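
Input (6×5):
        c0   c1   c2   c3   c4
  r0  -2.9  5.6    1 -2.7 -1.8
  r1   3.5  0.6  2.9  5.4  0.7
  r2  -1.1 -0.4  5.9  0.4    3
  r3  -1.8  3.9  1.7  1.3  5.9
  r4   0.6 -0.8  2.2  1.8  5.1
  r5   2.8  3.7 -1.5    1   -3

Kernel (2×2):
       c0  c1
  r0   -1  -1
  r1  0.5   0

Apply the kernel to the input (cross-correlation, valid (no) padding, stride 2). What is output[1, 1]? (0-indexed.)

The receptive field on the input at this output position is [5.9 0.4 / 1.7 1.3]. Elementwise product with the kernel and sum: 5.9·-1 + 0.4·-1 + 1.7·0.5.

-5.45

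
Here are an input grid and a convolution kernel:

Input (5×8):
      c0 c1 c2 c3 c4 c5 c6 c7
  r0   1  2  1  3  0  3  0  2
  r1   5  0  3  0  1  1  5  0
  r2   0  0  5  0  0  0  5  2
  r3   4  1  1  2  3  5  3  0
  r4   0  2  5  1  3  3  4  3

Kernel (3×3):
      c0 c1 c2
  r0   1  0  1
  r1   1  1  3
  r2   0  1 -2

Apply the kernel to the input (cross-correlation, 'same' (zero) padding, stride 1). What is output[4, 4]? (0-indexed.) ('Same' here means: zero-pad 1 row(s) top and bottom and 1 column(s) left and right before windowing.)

The receptive field on the zero-padded input at this output position is [2 3 5 / 1 3 3 / 0 0 0]. Elementwise product with the kernel and sum: 2·1 + 5·1 + 1·1 + 3·1 + 3·3 + 0·1 + 0·-2.

20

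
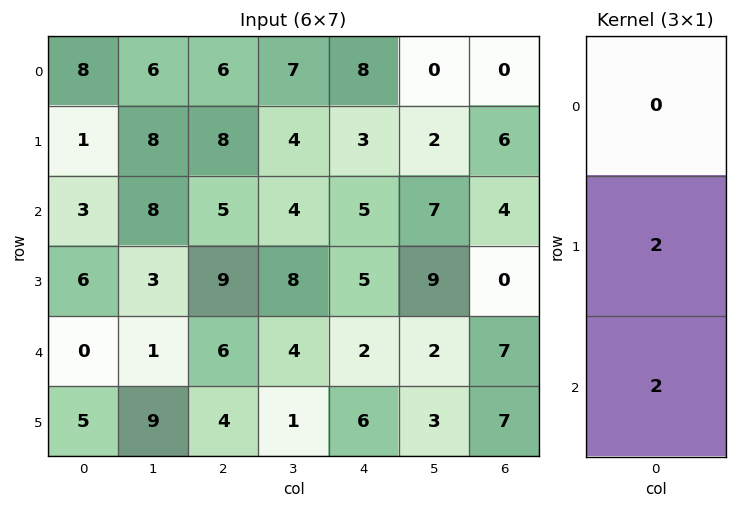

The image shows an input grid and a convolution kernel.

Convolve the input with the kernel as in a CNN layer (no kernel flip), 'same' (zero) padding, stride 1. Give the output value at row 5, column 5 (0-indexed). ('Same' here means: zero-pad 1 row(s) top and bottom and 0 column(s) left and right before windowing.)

6

The receptive field on the zero-padded input at this output position is [2 / 3 / 0]. Elementwise product with the kernel and sum: 3·2 + 0·2.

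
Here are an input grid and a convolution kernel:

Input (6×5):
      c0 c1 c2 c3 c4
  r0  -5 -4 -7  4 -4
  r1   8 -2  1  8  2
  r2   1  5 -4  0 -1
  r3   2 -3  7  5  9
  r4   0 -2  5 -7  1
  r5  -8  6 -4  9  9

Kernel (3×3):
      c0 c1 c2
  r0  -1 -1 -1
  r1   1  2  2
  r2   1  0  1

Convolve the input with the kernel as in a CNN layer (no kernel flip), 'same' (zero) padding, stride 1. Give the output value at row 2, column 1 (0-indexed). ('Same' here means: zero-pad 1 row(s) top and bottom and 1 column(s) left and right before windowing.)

5

The receptive field on the zero-padded input at this output position is [8 -2 1 / 1 5 -4 / 2 -3 7]. Elementwise product with the kernel and sum: 8·-1 + -2·-1 + 1·-1 + 1·1 + 5·2 + -4·2 + 2·1 + 7·1.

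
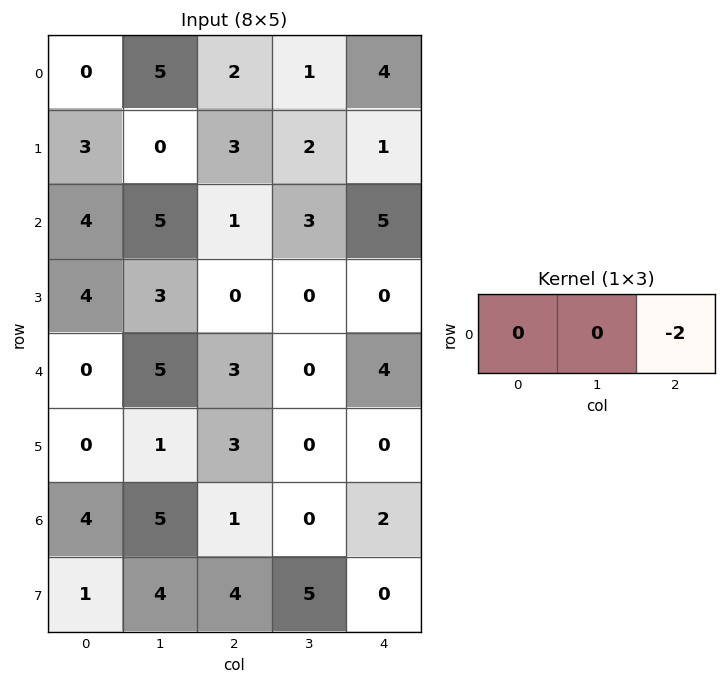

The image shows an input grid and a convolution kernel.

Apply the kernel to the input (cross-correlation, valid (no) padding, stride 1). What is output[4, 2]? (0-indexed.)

-8

The receptive field on the input at this output position is [3 0 4]. Elementwise product with the kernel and sum: 4·-2.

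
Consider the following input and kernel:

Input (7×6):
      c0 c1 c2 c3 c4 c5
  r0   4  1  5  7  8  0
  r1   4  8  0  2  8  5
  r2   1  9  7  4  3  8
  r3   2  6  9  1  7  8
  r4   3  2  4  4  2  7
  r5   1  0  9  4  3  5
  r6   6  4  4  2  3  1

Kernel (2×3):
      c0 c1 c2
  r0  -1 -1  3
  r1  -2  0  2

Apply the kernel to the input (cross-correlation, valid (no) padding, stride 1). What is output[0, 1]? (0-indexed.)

The receptive field on the input at this output position is [1 5 7 / 8 0 2]. Elementwise product with the kernel and sum: 1·-1 + 5·-1 + 7·3 + 8·-2 + 2·2.

3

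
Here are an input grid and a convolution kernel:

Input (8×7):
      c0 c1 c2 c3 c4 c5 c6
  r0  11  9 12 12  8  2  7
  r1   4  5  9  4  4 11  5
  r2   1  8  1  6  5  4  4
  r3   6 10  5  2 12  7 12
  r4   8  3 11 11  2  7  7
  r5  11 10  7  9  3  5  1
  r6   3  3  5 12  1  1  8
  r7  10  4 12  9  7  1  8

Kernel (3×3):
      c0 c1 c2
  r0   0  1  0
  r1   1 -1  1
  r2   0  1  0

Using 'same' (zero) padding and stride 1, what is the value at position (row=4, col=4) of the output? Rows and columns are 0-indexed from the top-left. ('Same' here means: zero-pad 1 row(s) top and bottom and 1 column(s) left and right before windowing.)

The receptive field on the zero-padded input at this output position is [2 12 7 / 11 2 7 / 9 3 5]. Elementwise product with the kernel and sum: 12·1 + 11·1 + 2·-1 + 7·1 + 3·1.

31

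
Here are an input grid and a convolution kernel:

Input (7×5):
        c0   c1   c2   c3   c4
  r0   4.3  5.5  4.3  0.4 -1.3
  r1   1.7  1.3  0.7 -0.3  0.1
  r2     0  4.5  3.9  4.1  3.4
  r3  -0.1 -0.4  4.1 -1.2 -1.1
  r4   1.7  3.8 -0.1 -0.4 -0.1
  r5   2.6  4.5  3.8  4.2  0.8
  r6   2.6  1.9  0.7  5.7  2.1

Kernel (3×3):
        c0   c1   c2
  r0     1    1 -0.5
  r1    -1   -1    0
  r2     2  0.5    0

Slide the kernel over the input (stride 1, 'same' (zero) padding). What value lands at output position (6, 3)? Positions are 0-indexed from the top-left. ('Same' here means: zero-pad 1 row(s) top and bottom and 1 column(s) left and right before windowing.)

1.2

The receptive field on the zero-padded input at this output position is [3.8 4.2 0.8 / 0.7 5.7 2.1 / 0 0 0]. Elementwise product with the kernel and sum: 3.8·1 + 4.2·1 + 0.8·-0.5 + 0.7·-1 + 5.7·-1 + 0·2 + 0·0.5.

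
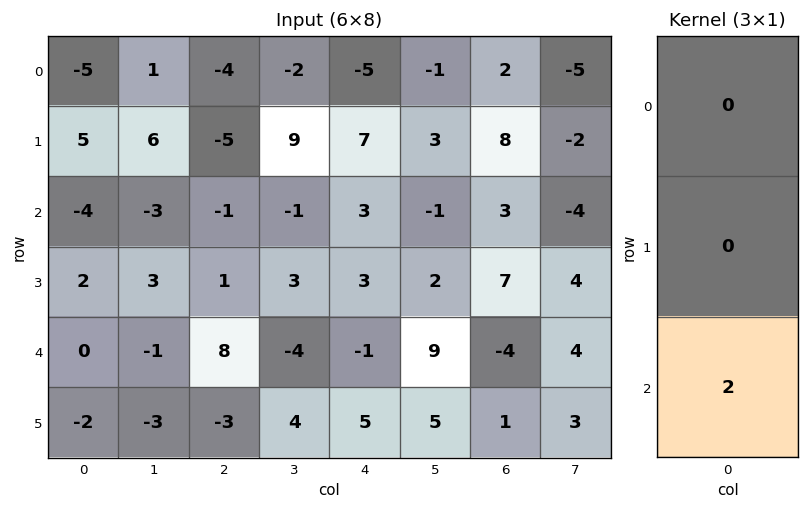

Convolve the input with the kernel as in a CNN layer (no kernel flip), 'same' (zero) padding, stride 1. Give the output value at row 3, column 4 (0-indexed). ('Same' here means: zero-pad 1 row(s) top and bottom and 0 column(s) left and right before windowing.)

-2

The receptive field on the zero-padded input at this output position is [3 / 3 / -1]. Elementwise product with the kernel and sum: -1·2.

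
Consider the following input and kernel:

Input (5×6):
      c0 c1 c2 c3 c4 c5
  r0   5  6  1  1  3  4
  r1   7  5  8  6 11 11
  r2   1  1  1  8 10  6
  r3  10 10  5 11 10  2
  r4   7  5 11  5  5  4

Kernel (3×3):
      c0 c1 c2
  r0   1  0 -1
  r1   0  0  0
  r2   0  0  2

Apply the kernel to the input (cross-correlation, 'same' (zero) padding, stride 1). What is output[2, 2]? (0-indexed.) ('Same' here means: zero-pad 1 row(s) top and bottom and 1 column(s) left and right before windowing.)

The receptive field on the zero-padded input at this output position is [5 8 6 / 1 1 8 / 10 5 11]. Elementwise product with the kernel and sum: 5·1 + 6·-1 + 11·2.

21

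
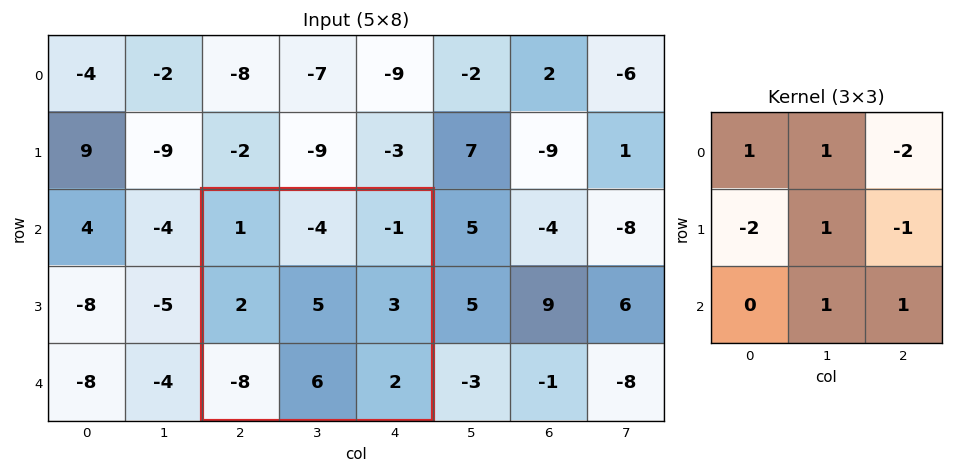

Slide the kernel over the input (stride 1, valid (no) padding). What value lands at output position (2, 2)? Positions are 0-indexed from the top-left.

5

The receptive field on the input at this output position is [1 -4 -1 / 2 5 3 / -8 6 2]. Elementwise product with the kernel and sum: 1·1 + -4·1 + -1·-2 + 2·-2 + 5·1 + 3·-1 + 6·1 + 2·1.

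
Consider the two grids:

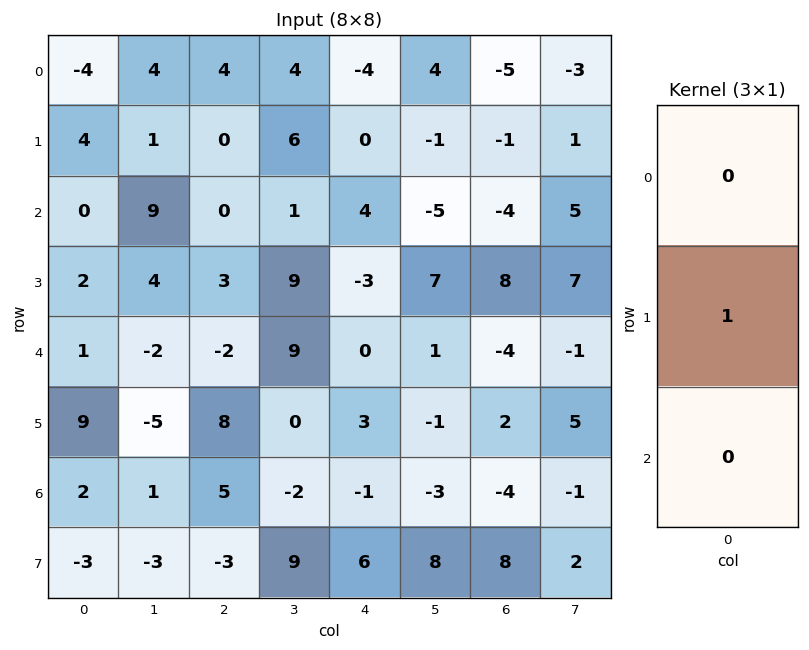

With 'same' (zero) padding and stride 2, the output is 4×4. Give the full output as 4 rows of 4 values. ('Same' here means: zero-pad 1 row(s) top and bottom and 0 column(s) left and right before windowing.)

Output[0,0]: The receptive field on the zero-padded input at this output position is [0 / -4 / 4]. Elementwise product with the kernel and sum: -4·1.

-4 4 -4 -5
0 0 4 -4
1 -2 0 -4
2 5 -1 -4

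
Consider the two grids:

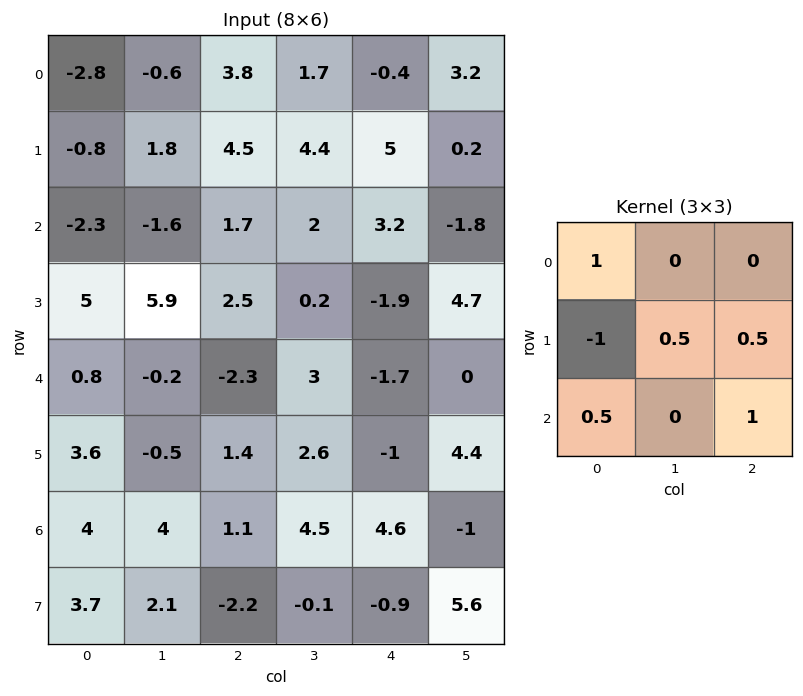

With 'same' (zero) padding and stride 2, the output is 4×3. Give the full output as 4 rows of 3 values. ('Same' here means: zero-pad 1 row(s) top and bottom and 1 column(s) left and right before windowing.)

Output[0,0]: The receptive field on the zero-padded input at this output position is [0 0 0 / 0 -2.8 -0.6 / 0 -0.8 1.8]. Elementwise product with the kernel and sum: 0·1 + 0·-1 + -2.8·0.5 + -0.6·0.5 + 0·0.5 + 1.8·1.
Output[0,1]: The receptive field on the zero-padded input at this output position is [0 0 0 / -0.6 3.8 1.7 / 1.8 4.5 4.4]. Elementwise product with the kernel and sum: 0·1 + -0.6·-1 + 3.8·0.5 + 1.7·0.5 + 1.8·0.5 + 4.4·1.

0.1 8.65 2.1
3.95 8.4 7.9
-0.2 8.8 2.05
6.1 -0.75 5.45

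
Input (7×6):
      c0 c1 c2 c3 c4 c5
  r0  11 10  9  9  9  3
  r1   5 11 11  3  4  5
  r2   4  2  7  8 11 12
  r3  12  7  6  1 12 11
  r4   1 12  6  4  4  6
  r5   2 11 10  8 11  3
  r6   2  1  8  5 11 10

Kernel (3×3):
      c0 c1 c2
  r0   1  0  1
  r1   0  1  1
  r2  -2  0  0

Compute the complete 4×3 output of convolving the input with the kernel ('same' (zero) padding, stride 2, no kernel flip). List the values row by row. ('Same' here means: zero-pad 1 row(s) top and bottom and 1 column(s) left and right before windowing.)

Output[0,0]: The receptive field on the zero-padded input at this output position is [0 0 0 / 0 11 10 / 0 5 11]. Elementwise product with the kernel and sum: 0·1 + 0·1 + 11·1 + 10·1 + 0·-2.

21 -4 6
17 15 29
20 -4 6
14 32 32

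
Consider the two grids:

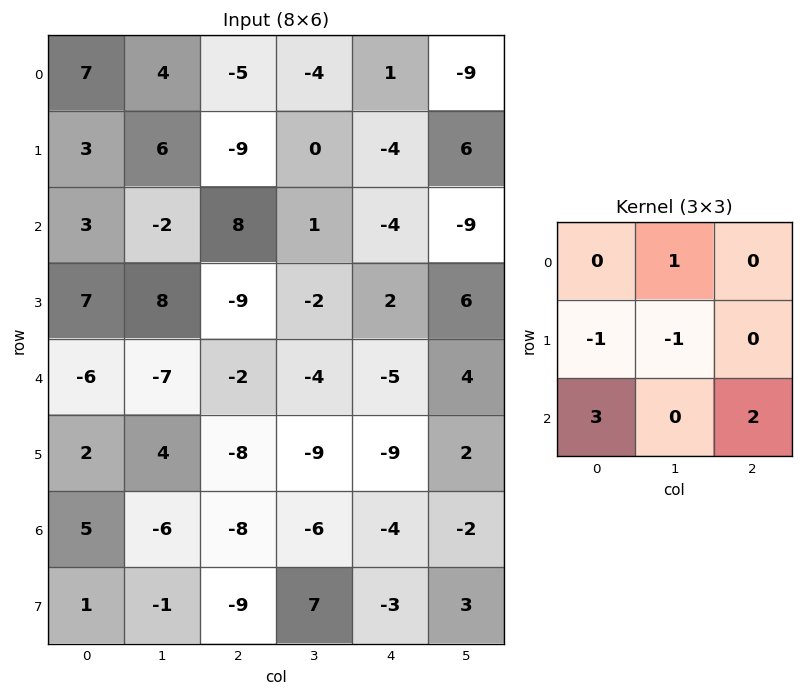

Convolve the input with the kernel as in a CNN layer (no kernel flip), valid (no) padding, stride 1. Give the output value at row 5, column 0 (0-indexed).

-10

The receptive field on the input at this output position is [2 4 -8 / 5 -6 -8 / 1 -1 -9]. Elementwise product with the kernel and sum: 4·1 + 5·-1 + -6·-1 + 1·3 + -9·2.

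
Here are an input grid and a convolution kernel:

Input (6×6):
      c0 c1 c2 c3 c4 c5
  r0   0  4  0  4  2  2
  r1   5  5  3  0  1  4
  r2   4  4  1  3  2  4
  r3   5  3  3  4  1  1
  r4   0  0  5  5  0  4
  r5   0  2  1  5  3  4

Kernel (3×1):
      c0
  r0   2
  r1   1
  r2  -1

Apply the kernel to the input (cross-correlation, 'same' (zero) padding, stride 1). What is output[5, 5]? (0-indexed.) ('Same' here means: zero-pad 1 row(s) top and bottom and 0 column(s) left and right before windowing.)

12

The receptive field on the zero-padded input at this output position is [4 / 4 / 0]. Elementwise product with the kernel and sum: 4·2 + 4·1 + 0·-1.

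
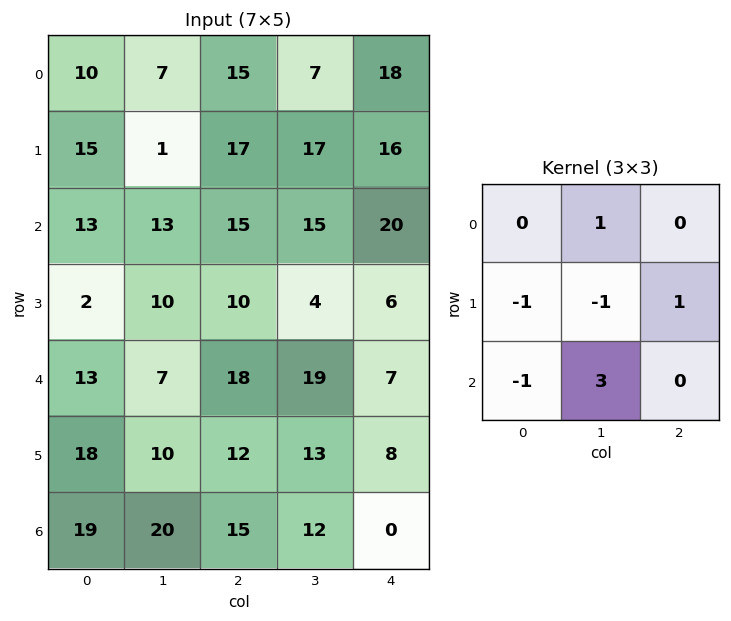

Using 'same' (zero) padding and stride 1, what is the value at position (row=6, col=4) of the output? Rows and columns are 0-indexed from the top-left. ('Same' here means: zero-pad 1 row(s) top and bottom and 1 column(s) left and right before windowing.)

The receptive field on the zero-padded input at this output position is [13 8 0 / 12 0 0 / 0 0 0]. Elementwise product with the kernel and sum: 8·1 + 12·-1 + 0·-1 + 0·1 + 0·-1 + 0·3.

-4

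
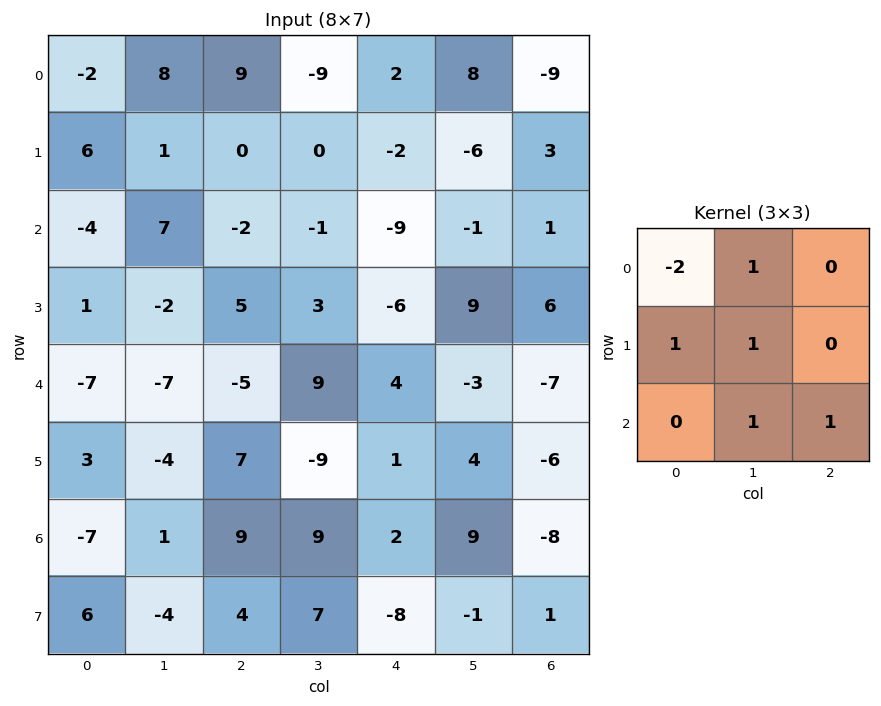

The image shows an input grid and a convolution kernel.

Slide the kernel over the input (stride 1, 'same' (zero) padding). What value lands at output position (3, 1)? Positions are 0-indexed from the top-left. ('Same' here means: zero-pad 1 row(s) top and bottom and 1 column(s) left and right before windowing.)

The receptive field on the zero-padded input at this output position is [-4 7 -2 / 1 -2 5 / -7 -7 -5]. Elementwise product with the kernel and sum: -4·-2 + 7·1 + 1·1 + -2·1 + -7·1 + -5·1.

2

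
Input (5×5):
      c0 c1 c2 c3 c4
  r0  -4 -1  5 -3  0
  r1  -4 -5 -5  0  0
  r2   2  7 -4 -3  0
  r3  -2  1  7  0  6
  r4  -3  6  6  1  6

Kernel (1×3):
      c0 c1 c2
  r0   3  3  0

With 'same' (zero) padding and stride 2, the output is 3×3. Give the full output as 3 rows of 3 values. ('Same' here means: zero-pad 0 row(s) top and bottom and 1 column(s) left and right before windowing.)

-12 12 -9
6 9 -9
-9 36 21

Output[0,0]: The receptive field on the zero-padded input at this output position is [0 -4 -1]. Elementwise product with the kernel and sum: 0·3 + -4·3.
Output[0,1]: The receptive field on the zero-padded input at this output position is [-1 5 -3]. Elementwise product with the kernel and sum: -1·3 + 5·3.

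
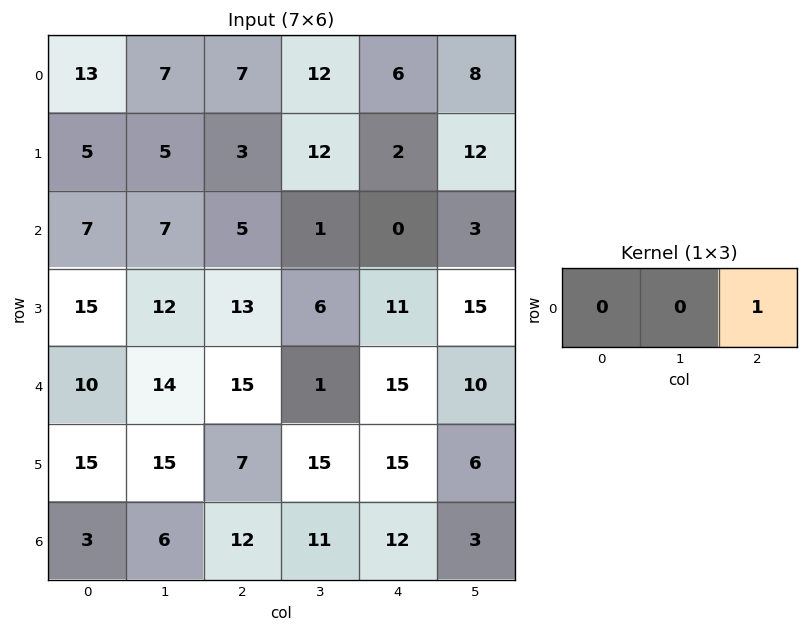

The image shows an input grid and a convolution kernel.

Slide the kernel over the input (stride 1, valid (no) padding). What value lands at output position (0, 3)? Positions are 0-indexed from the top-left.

The receptive field on the input at this output position is [12 6 8]. Elementwise product with the kernel and sum: 8·1.

8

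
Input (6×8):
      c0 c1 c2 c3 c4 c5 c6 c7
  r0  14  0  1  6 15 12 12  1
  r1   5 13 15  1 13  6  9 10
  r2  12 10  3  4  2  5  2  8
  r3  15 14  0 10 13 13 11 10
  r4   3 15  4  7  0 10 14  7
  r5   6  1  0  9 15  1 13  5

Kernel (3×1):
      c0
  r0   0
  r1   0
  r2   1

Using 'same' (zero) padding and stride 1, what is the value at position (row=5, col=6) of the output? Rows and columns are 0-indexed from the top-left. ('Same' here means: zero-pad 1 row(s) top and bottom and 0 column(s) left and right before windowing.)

The receptive field on the zero-padded input at this output position is [14 / 13 / 0]. Elementwise product with the kernel and sum: 0·1.

0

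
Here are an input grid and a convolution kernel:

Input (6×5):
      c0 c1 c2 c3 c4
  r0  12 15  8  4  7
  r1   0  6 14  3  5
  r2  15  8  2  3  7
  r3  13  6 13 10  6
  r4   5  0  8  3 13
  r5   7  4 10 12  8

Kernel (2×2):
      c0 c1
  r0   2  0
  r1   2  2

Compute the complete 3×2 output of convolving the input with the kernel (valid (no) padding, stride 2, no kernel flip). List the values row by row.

Output[0,0]: The receptive field on the input at this output position is [12 15 / 0 6]. Elementwise product with the kernel and sum: 12·2 + 0·2 + 6·2.
Output[0,1]: The receptive field on the input at this output position is [8 4 / 14 3]. Elementwise product with the kernel and sum: 8·2 + 14·2 + 3·2.

36 50
68 50
32 60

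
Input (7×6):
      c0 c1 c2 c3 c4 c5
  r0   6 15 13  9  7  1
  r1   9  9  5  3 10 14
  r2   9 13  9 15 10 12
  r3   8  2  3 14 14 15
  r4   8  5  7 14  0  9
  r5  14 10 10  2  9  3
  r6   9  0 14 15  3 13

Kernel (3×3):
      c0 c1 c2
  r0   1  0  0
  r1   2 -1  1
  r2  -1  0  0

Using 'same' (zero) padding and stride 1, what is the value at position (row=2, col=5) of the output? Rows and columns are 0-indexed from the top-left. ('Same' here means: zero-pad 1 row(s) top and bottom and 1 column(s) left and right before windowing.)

The receptive field on the zero-padded input at this output position is [10 14 0 / 10 12 0 / 14 15 0]. Elementwise product with the kernel and sum: 10·1 + 10·2 + 12·-1 + 0·1 + 14·-1.

4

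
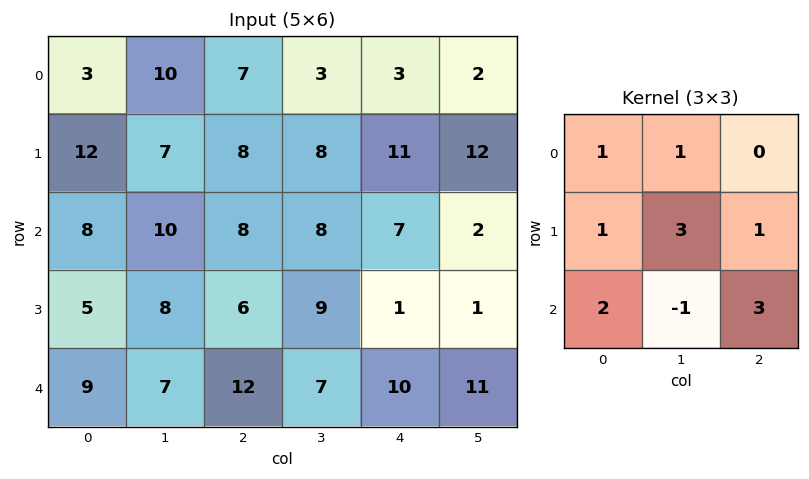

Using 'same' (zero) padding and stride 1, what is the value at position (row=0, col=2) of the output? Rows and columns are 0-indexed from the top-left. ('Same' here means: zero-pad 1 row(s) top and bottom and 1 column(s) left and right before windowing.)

64

The receptive field on the zero-padded input at this output position is [0 0 0 / 10 7 3 / 7 8 8]. Elementwise product with the kernel and sum: 0·1 + 0·1 + 10·1 + 7·3 + 3·1 + 7·2 + 8·-1 + 8·3.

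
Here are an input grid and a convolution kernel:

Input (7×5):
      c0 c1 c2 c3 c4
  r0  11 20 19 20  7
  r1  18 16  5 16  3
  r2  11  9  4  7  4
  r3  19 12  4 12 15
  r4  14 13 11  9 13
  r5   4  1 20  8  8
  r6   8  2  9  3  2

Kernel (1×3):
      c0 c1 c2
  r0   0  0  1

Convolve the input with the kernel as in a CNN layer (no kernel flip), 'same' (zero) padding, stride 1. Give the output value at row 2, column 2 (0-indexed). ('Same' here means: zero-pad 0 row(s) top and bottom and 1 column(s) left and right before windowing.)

The receptive field on the zero-padded input at this output position is [9 4 7]. Elementwise product with the kernel and sum: 7·1.

7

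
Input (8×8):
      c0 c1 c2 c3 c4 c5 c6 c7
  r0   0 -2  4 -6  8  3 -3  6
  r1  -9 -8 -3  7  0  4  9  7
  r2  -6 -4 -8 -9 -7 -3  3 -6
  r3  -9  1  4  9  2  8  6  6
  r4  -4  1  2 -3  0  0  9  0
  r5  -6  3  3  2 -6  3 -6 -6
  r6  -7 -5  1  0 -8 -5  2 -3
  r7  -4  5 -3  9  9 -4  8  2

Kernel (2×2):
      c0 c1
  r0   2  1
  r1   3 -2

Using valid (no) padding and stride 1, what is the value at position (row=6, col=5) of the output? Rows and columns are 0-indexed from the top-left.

-36

The receptive field on the input at this output position is [-5 2 / -4 8]. Elementwise product with the kernel and sum: -5·2 + 2·1 + -4·3 + 8·-2.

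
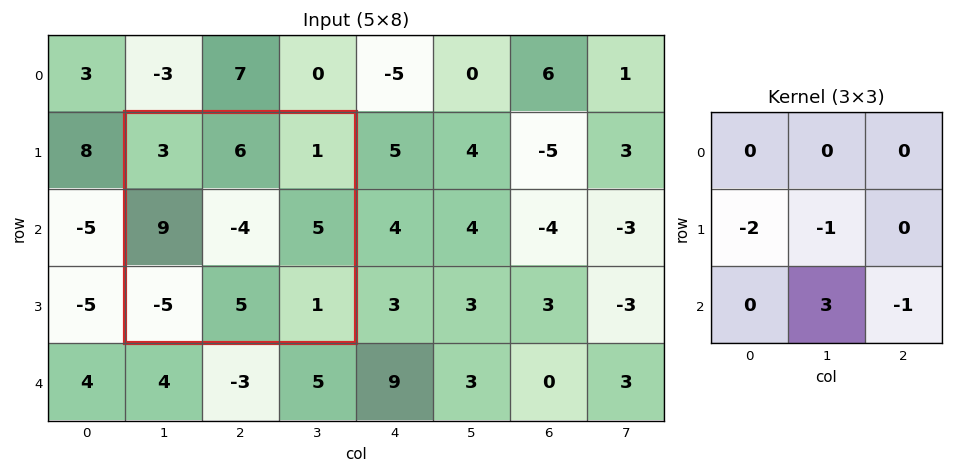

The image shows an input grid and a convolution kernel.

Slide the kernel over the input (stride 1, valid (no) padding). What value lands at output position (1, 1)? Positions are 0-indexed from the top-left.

0

The receptive field on the input at this output position is [3 6 1 / 9 -4 5 / -5 5 1]. Elementwise product with the kernel and sum: 9·-2 + -4·-1 + 5·3 + 1·-1.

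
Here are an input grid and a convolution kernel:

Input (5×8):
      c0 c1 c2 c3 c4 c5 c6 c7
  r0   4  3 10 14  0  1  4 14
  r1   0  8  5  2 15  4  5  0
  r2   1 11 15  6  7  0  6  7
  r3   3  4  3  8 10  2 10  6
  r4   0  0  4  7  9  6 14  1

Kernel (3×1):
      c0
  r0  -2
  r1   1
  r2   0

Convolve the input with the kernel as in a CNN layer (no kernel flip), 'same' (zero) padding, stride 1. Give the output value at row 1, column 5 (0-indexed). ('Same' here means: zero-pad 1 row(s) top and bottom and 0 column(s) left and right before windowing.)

2

The receptive field on the zero-padded input at this output position is [1 / 4 / 0]. Elementwise product with the kernel and sum: 1·-2 + 4·1.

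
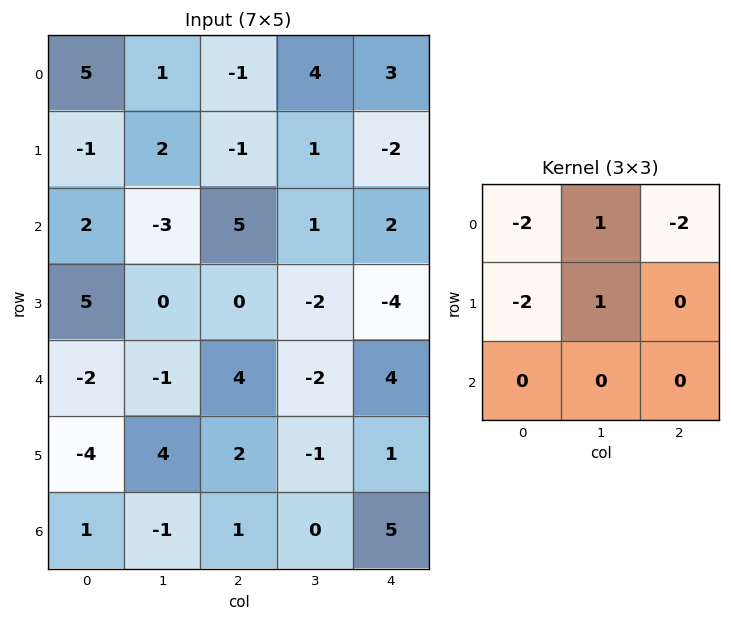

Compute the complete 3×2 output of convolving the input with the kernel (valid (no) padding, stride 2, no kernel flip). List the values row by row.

-3 3
-27 -15
7 -23

Output[0,0]: The receptive field on the input at this output position is [5 1 -1 / -1 2 -1 / 2 -3 5]. Elementwise product with the kernel and sum: 5·-2 + 1·1 + -1·-2 + -1·-2 + 2·1.
Output[0,1]: The receptive field on the input at this output position is [-1 4 3 / -1 1 -2 / 5 1 2]. Elementwise product with the kernel and sum: -1·-2 + 4·1 + 3·-2 + -1·-2 + 1·1.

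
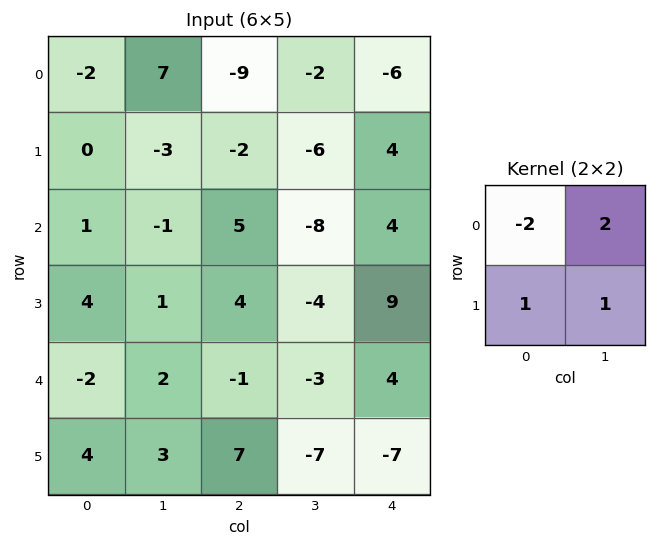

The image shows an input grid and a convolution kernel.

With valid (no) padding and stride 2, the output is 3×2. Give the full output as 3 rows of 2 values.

Output[0,0]: The receptive field on the input at this output position is [-2 7 / 0 -3]. Elementwise product with the kernel and sum: -2·-2 + 7·2 + 0·1 + -3·1.

15 6
1 -26
15 -4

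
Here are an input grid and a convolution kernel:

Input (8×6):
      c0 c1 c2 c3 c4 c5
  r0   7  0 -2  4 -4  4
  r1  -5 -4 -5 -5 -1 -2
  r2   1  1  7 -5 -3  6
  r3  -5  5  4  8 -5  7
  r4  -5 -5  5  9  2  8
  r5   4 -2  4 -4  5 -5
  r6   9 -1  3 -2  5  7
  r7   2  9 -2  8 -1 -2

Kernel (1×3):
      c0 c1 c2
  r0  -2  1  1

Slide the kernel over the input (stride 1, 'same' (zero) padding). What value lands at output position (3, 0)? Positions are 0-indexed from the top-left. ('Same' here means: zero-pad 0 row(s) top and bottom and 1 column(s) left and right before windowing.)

0

The receptive field on the zero-padded input at this output position is [0 -5 5]. Elementwise product with the kernel and sum: 0·-2 + -5·1 + 5·1.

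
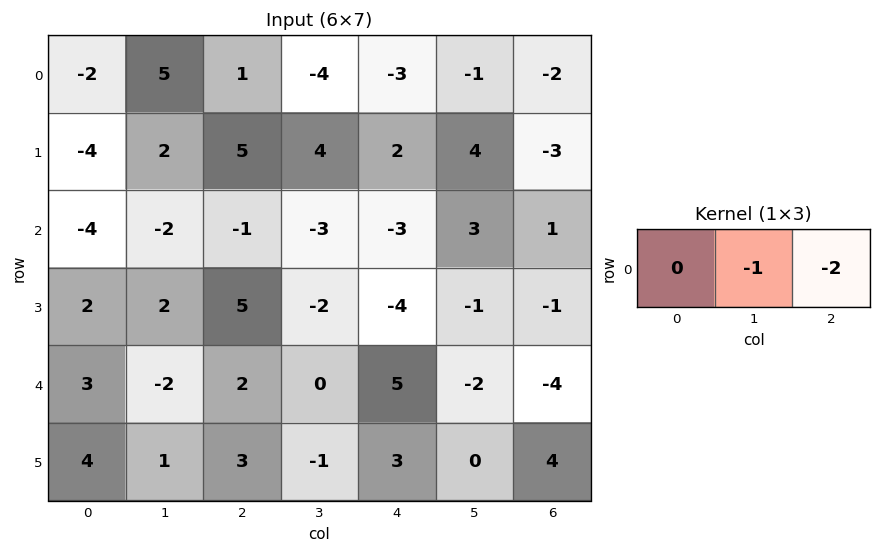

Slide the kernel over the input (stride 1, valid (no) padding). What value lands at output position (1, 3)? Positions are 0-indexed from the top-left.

The receptive field on the input at this output position is [4 2 4]. Elementwise product with the kernel and sum: 2·-1 + 4·-2.

-10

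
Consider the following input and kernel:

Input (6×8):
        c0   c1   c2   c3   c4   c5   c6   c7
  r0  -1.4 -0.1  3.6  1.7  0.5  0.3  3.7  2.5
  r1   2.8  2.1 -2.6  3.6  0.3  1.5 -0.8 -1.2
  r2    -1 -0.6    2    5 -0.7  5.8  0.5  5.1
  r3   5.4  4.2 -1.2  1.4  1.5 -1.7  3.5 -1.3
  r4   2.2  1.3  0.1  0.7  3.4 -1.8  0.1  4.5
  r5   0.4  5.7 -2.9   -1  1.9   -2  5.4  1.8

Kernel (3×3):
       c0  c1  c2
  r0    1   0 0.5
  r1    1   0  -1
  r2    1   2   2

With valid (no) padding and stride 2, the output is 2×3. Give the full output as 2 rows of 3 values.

7.6 11.55 15.35
11.6 7.25 -2.45

Output[0,0]: The receptive field on the input at this output position is [-1.4 -0.1 3.6 / 2.8 2.1 -2.6 / -1 -0.6 2]. Elementwise product with the kernel and sum: -1.4·1 + 3.6·0.5 + 2.8·1 + -2.6·-1 + -1·1 + -0.6·2 + 2·2.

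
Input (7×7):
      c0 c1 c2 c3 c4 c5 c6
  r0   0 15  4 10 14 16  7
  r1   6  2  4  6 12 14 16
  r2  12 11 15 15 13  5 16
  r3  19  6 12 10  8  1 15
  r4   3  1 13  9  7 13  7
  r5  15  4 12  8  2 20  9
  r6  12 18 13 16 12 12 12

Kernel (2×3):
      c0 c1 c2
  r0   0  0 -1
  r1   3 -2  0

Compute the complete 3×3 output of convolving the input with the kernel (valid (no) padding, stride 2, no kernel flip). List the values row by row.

10 -14 1
30 3 6
24 13 -41

Output[0,0]: The receptive field on the input at this output position is [0 15 4 / 6 2 4]. Elementwise product with the kernel and sum: 4·-1 + 6·3 + 2·-2.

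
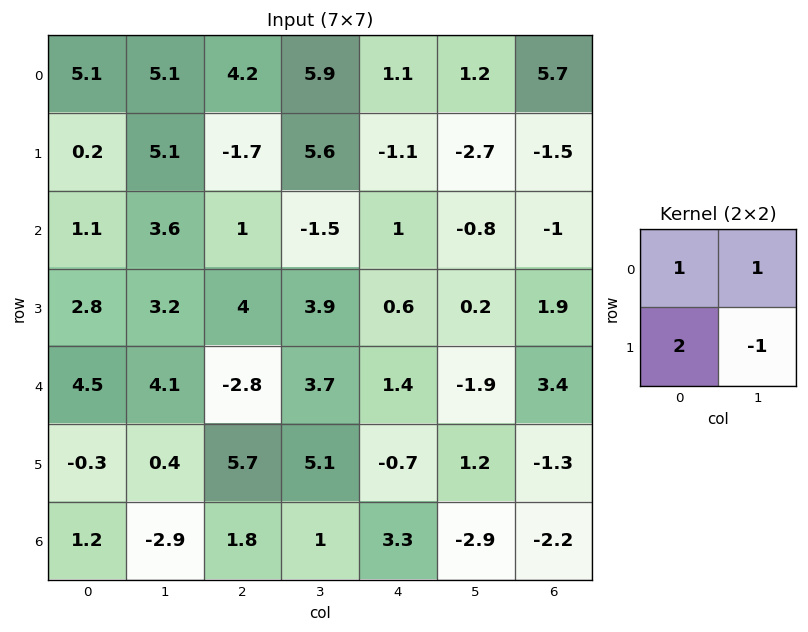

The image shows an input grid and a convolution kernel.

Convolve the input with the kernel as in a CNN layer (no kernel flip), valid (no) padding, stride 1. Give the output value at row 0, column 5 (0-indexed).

3

The receptive field on the input at this output position is [1.2 5.7 / -2.7 -1.5]. Elementwise product with the kernel and sum: 1.2·1 + 5.7·1 + -2.7·2 + -1.5·-1.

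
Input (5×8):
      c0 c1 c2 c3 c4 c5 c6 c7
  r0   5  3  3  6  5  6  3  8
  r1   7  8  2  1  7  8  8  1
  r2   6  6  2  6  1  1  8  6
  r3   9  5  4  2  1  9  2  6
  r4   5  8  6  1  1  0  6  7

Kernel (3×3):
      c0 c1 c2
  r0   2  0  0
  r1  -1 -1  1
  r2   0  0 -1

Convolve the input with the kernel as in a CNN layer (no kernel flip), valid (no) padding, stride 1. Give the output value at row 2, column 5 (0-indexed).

The receptive field on the input at this output position is [1 8 6 / 9 2 6 / 0 6 7]. Elementwise product with the kernel and sum: 1·2 + 9·-1 + 2·-1 + 6·1 + 7·-1.

-10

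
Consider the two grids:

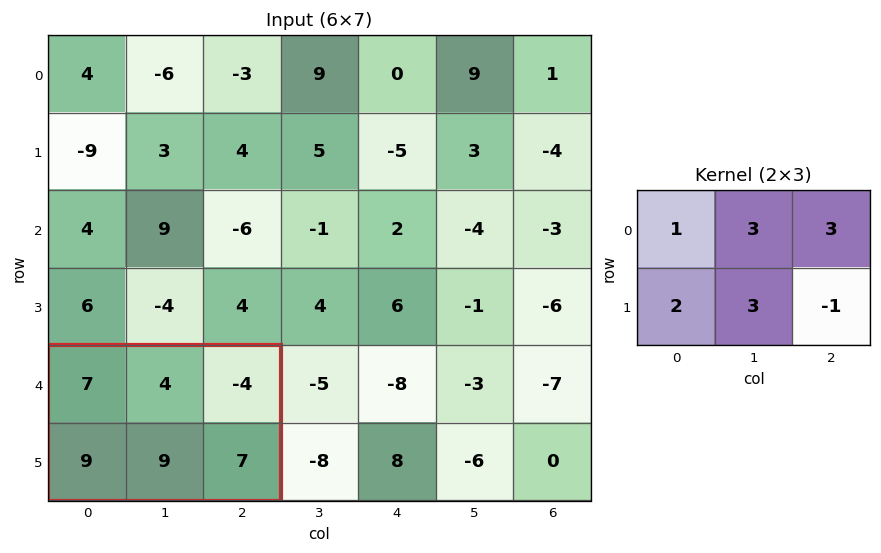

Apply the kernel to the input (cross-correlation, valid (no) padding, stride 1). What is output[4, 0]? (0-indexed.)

The receptive field on the input at this output position is [7 4 -4 / 9 9 7]. Elementwise product with the kernel and sum: 7·1 + 4·3 + -4·3 + 9·2 + 9·3 + 7·-1.

45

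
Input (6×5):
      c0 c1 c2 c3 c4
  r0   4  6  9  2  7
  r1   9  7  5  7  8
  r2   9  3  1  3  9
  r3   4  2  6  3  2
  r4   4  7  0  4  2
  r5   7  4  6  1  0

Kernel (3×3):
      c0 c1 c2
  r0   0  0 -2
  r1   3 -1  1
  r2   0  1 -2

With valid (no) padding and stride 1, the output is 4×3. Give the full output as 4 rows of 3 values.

Output[0,0]: The receptive field on the input at this output position is [4 6 9 / 9 7 5 / 9 3 1]. Elementwise product with the kernel and sum: 9·-2 + 9·3 + 7·-1 + 5·1 + 3·1 + 1·-2.

8 14 -13
5 -3 -8
21 -11 -1
-15 23 -5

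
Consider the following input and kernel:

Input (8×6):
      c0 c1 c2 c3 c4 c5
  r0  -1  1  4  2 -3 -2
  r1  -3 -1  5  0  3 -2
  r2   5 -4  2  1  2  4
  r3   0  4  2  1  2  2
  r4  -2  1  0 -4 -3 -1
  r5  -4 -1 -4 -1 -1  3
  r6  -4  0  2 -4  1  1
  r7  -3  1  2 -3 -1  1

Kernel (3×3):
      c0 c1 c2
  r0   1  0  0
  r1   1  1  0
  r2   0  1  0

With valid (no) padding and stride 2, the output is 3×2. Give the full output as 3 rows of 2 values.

-9 10
10 1
-7 -9

Output[0,0]: The receptive field on the input at this output position is [-1 1 4 / -3 -1 5 / 5 -4 2]. Elementwise product with the kernel and sum: -1·1 + -3·1 + -1·1 + -4·1.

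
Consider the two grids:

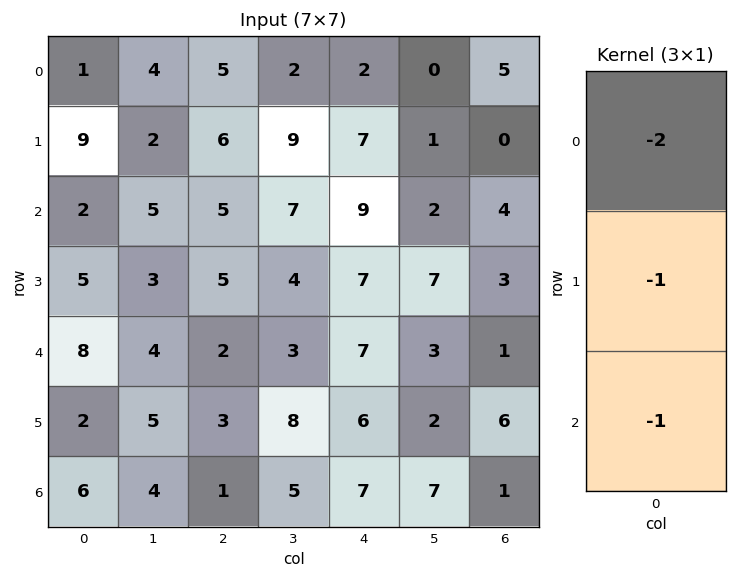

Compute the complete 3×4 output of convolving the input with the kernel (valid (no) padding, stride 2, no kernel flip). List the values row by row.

-13 -21 -20 -14
-17 -17 -32 -12
-24 -8 -27 -9

Output[0,0]: The receptive field on the input at this output position is [1 / 9 / 2]. Elementwise product with the kernel and sum: 1·-2 + 9·-1 + 2·-1.
Output[0,1]: The receptive field on the input at this output position is [5 / 6 / 5]. Elementwise product with the kernel and sum: 5·-2 + 6·-1 + 5·-1.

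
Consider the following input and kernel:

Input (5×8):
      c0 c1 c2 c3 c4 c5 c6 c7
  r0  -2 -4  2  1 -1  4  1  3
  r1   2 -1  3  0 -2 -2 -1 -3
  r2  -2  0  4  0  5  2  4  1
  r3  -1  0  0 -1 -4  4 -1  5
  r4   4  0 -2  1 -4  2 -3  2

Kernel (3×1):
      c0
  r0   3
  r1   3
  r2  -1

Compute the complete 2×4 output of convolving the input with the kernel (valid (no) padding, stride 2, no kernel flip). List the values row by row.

Output[0,0]: The receptive field on the input at this output position is [-2 / 2 / -2]. Elementwise product with the kernel and sum: -2·3 + 2·3 + -2·-1.
Output[0,1]: The receptive field on the input at this output position is [2 / 3 / 4]. Elementwise product with the kernel and sum: 2·3 + 3·3 + 4·-1.

2 11 -14 -4
-13 14 7 12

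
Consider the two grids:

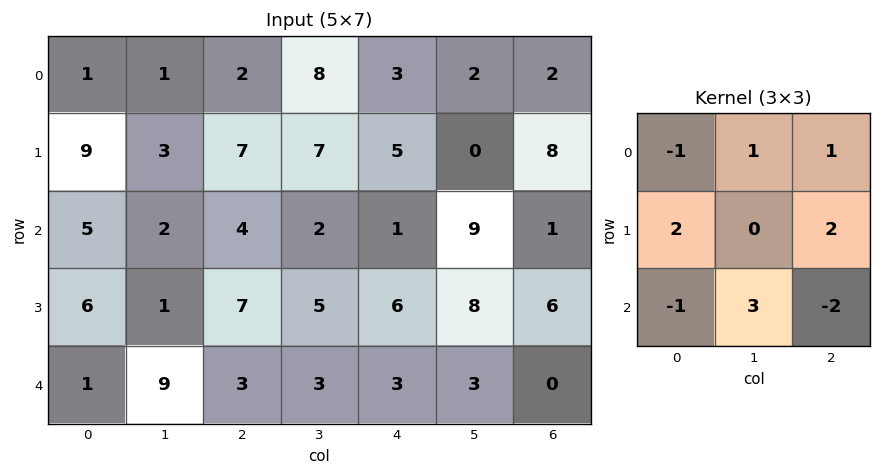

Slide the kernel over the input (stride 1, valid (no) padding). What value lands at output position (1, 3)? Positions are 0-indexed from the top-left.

The receptive field on the input at this output position is [7 5 0 / 2 1 9 / 5 6 8]. Elementwise product with the kernel and sum: 7·-1 + 5·1 + 0·1 + 2·2 + 9·2 + 5·-1 + 6·3 + 8·-2.

17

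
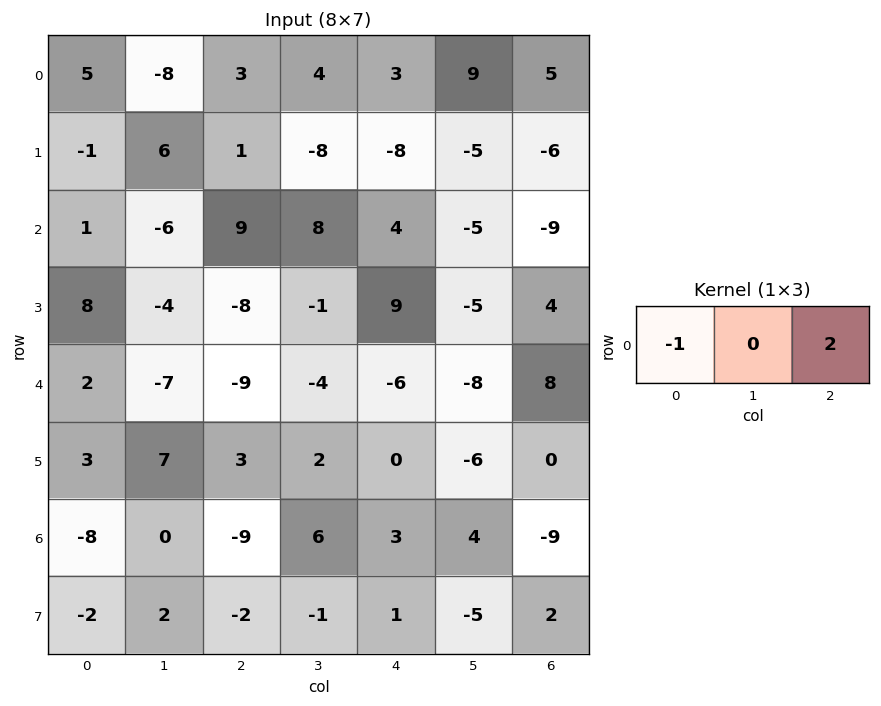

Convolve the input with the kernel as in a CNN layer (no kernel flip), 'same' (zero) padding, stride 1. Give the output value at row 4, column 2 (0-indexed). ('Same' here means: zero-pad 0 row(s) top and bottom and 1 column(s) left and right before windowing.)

-1

The receptive field on the zero-padded input at this output position is [-7 -9 -4]. Elementwise product with the kernel and sum: -7·-1 + -4·2.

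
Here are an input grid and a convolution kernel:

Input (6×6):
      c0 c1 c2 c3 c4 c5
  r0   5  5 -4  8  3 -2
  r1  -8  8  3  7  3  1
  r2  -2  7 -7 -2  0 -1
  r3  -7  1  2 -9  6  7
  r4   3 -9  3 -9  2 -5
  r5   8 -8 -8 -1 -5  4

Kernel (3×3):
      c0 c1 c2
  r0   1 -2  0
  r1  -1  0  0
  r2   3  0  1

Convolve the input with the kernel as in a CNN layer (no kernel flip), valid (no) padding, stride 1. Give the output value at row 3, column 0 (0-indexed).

4

The receptive field on the input at this output position is [-7 1 2 / 3 -9 3 / 8 -8 -8]. Elementwise product with the kernel and sum: -7·1 + 1·-2 + 3·-1 + 8·3 + -8·1.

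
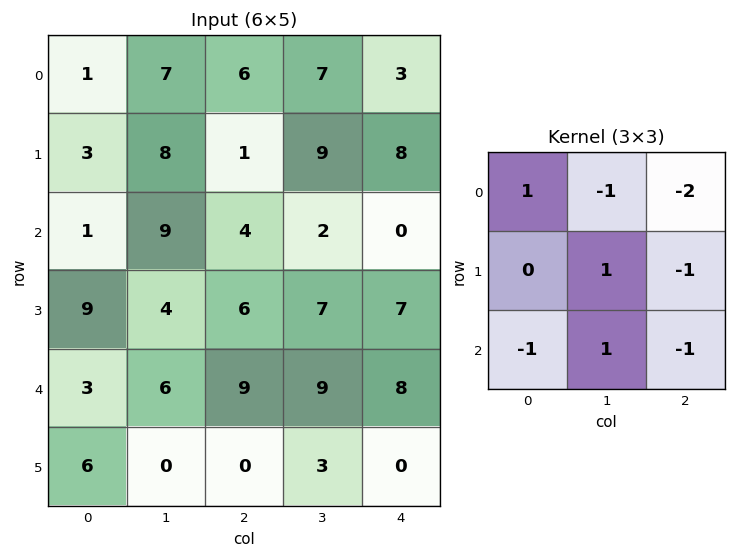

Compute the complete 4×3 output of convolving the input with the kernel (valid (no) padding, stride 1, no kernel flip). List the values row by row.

-7 -28 -8
-13 -14 -28
-24 -6 -6
-16 -19 -11

Output[0,0]: The receptive field on the input at this output position is [1 7 6 / 3 8 1 / 1 9 4]. Elementwise product with the kernel and sum: 1·1 + 7·-1 + 6·-2 + 8·1 + 1·-1 + 1·-1 + 9·1 + 4·-1.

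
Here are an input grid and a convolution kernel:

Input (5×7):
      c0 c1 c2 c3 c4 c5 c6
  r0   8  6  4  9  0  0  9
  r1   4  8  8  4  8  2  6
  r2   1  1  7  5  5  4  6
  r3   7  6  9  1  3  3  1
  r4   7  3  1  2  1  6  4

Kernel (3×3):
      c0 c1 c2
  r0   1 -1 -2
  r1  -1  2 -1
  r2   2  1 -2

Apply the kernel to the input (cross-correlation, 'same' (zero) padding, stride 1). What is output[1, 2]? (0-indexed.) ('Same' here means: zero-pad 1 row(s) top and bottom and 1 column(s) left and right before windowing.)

The receptive field on the zero-padded input at this output position is [6 4 9 / 8 8 4 / 1 7 5]. Elementwise product with the kernel and sum: 6·1 + 4·-1 + 9·-2 + 8·-1 + 8·2 + 4·-1 + 1·2 + 7·1 + 5·-2.

-13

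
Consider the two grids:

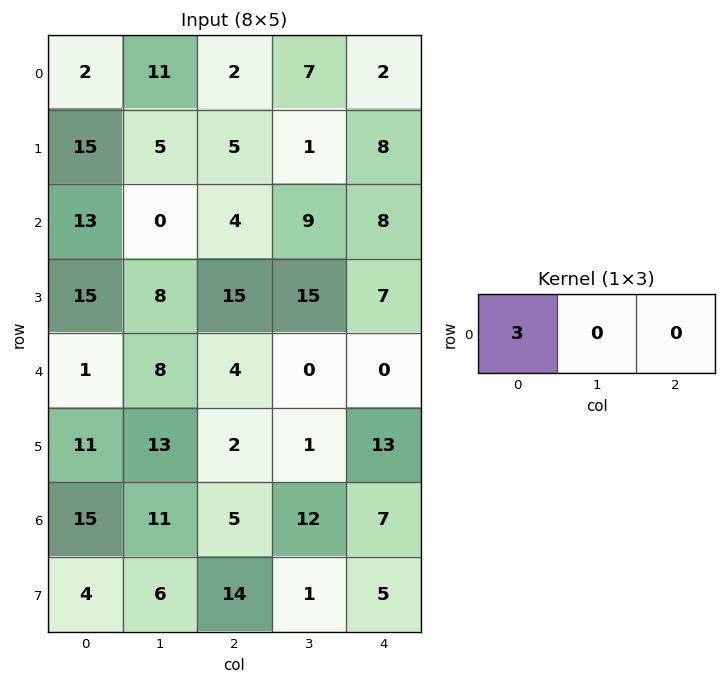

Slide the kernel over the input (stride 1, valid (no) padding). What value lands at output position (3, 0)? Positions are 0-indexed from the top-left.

45

The receptive field on the input at this output position is [15 8 15]. Elementwise product with the kernel and sum: 15·3.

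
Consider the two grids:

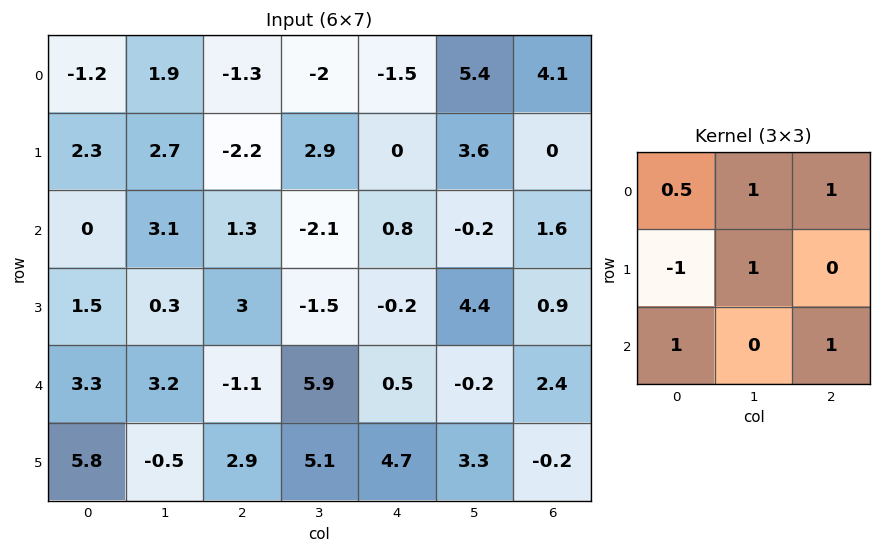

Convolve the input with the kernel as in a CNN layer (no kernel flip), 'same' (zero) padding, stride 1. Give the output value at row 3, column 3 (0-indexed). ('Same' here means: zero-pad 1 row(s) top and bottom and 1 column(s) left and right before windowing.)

The receptive field on the zero-padded input at this output position is [1.3 -2.1 0.8 / 3 -1.5 -0.2 / -1.1 5.9 0.5]. Elementwise product with the kernel and sum: 1.3·0.5 + -2.1·1 + 0.8·1 + 3·-1 + -1.5·1 + -1.1·1 + 0.5·1.

-5.75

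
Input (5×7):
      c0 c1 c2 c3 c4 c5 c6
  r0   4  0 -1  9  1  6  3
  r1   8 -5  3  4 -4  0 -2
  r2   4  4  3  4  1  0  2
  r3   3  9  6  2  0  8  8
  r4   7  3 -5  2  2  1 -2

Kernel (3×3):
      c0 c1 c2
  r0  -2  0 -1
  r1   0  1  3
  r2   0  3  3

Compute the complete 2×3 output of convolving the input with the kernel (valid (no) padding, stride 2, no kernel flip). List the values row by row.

Output[0,0]: The receptive field on the input at this output position is [4 0 -1 / 8 -5 3 / 4 4 3]. Elementwise product with the kernel and sum: 4·-2 + -1·-1 + -5·1 + 3·3 + 4·3 + 3·3.

18 8 -5
10 7 25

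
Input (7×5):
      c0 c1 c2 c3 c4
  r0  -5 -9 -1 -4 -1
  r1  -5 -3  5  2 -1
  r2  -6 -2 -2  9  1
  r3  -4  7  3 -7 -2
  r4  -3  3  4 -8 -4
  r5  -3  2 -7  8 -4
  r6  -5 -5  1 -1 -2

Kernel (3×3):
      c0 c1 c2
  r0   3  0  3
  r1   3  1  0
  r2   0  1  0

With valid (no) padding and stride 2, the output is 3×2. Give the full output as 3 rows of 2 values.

Output[0,0]: The receptive field on the input at this output position is [-5 -9 -1 / -5 -3 5 / -6 -2 -2]. Elementwise product with the kernel and sum: -5·3 + -1·3 + -5·3 + -3·1 + -2·1.
Output[0,1]: The receptive field on the input at this output position is [-1 -4 -1 / 5 2 -1 / -2 9 1]. Elementwise product with the kernel and sum: -1·3 + -1·3 + 5·3 + 2·1 + 9·1.

-38 20
-26 -9
-9 -14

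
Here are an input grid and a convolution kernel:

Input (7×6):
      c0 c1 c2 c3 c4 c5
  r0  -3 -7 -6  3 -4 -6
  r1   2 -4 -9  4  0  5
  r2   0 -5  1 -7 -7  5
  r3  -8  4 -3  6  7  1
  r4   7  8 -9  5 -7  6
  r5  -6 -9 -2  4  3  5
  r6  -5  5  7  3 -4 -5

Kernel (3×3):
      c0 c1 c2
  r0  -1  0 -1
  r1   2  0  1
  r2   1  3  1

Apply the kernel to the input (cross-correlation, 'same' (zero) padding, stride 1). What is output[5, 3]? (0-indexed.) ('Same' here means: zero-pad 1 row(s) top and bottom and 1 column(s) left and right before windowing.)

The receptive field on the zero-padded input at this output position is [-9 5 -7 / -2 4 3 / 7 3 -4]. Elementwise product with the kernel and sum: -9·-1 + -7·-1 + -2·2 + 3·1 + 7·1 + 3·3 + -4·1.

27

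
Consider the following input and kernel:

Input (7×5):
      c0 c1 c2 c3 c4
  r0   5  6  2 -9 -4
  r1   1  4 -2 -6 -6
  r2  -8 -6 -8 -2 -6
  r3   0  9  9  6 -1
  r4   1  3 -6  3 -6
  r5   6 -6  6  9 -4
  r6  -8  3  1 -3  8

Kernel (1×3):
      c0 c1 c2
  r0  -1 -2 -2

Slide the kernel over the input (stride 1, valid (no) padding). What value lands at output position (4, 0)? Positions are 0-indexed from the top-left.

The receptive field on the input at this output position is [1 3 -6]. Elementwise product with the kernel and sum: 1·-1 + 3·-2 + -6·-2.

5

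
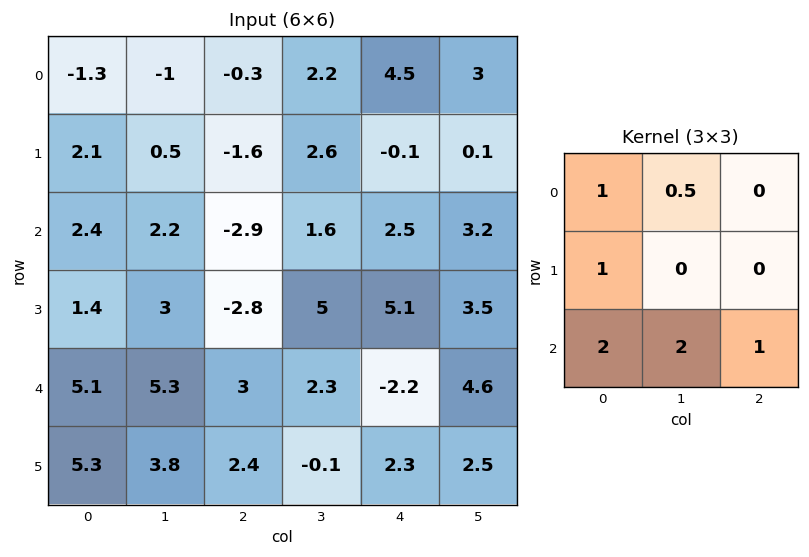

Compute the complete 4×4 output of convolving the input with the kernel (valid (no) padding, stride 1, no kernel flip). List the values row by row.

Output[0,0]: The receptive field on the input at this output position is [-1.3 -1 -0.3 / 2.1 0.5 -1.6 / 2.4 2.2 -2.9]. Elementwise product with the kernel and sum: -1.3·1 + -1·0.5 + 2.1·1 + 2.4·2 + 2.2·2 + -2.9·1.
Output[0,1]: The receptive field on the input at this output position is [-1 -0.3 2.2 / 0.5 -1.6 2.6 / 2.2 -2.9 1.6]. Elementwise product with the kernel and sum: -1·1 + -0.3·0.5 + 0.5·1 + 2.2·2 + -2.9·2 + 1.6·1.

6.6 -0.45 -0.9 18.45
10.75 7.3 6.3 27.85
28.7 22.65 3.5 12.65
28.6 19.2 9.6 16.75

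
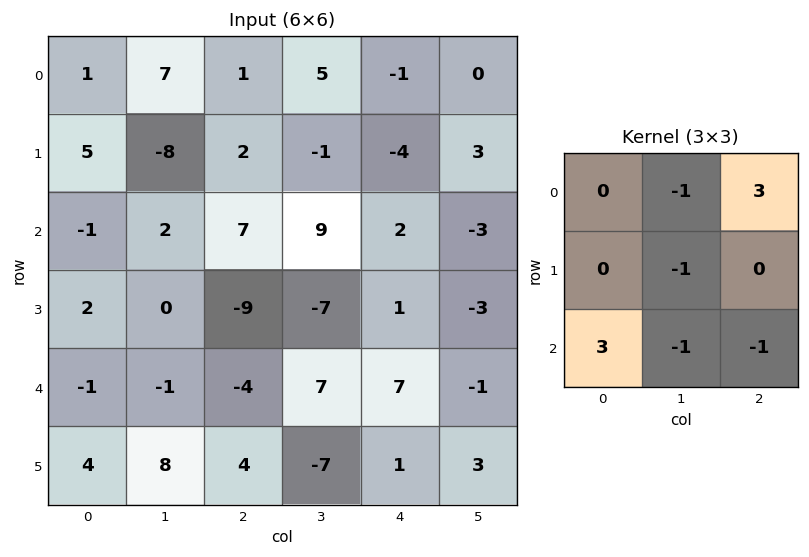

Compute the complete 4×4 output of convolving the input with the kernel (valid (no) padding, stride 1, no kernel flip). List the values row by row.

-8 2 3 33
27 4 -41 -8
21 23 -22 3
-26 19 21 -42

Output[0,0]: The receptive field on the input at this output position is [1 7 1 / 5 -8 2 / -1 2 7]. Elementwise product with the kernel and sum: 7·-1 + 1·3 + -8·-1 + -1·3 + 2·-1 + 7·-1.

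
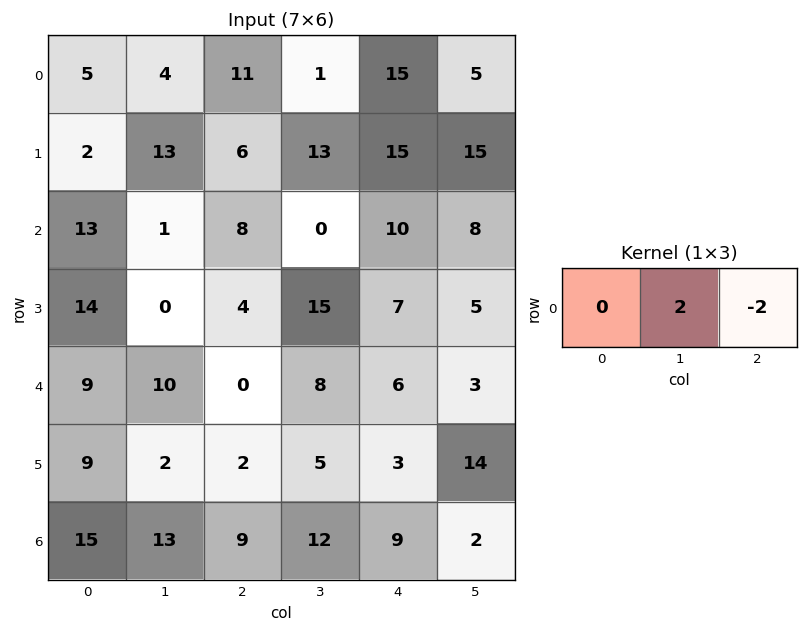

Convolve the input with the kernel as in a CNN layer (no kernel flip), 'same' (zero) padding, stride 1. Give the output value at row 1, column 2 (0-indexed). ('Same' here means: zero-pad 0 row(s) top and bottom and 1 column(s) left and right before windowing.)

-14

The receptive field on the zero-padded input at this output position is [13 6 13]. Elementwise product with the kernel and sum: 6·2 + 13·-2.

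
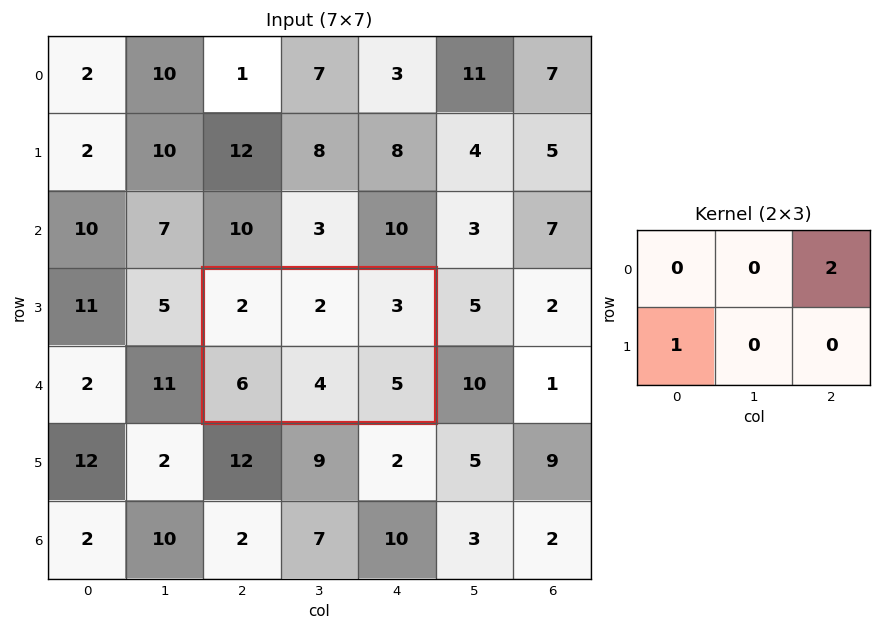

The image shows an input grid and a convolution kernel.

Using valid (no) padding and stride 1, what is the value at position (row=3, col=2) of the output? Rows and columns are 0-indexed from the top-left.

The receptive field on the input at this output position is [2 2 3 / 6 4 5]. Elementwise product with the kernel and sum: 3·2 + 6·1.

12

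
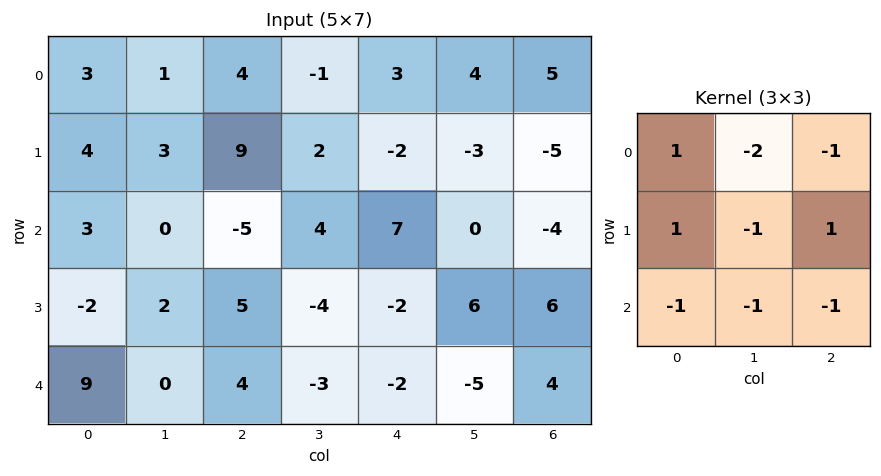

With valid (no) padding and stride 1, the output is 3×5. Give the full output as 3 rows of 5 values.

9 -9 2 -21 -17
-18 -11 6 6 2
-4 -2 -12 4 12

Output[0,0]: The receptive field on the input at this output position is [3 1 4 / 4 3 9 / 3 0 -5]. Elementwise product with the kernel and sum: 3·1 + 1·-2 + 4·-1 + 4·1 + 3·-1 + 9·1 + 3·-1 + 0·-1 + -5·-1.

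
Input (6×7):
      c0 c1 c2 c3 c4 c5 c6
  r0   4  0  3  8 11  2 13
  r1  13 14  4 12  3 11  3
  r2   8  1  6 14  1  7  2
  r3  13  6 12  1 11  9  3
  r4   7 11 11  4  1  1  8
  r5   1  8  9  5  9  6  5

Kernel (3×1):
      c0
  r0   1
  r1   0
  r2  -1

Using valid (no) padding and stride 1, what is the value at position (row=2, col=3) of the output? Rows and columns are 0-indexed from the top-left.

The receptive field on the input at this output position is [14 / 1 / 4]. Elementwise product with the kernel and sum: 14·1 + 4·-1.

10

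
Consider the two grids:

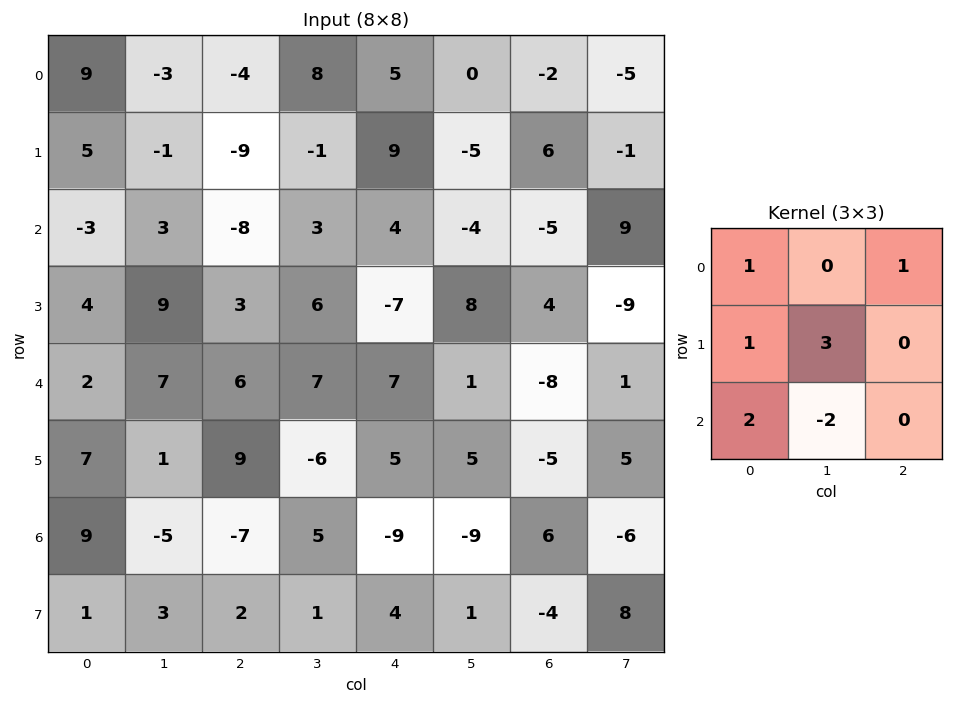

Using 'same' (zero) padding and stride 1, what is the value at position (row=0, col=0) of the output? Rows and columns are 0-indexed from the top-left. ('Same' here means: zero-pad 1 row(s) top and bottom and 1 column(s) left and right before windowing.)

The receptive field on the zero-padded input at this output position is [0 0 0 / 0 9 -3 / 0 5 -1]. Elementwise product with the kernel and sum: 0·1 + 0·1 + 0·1 + 9·3 + 0·2 + 5·-2.

17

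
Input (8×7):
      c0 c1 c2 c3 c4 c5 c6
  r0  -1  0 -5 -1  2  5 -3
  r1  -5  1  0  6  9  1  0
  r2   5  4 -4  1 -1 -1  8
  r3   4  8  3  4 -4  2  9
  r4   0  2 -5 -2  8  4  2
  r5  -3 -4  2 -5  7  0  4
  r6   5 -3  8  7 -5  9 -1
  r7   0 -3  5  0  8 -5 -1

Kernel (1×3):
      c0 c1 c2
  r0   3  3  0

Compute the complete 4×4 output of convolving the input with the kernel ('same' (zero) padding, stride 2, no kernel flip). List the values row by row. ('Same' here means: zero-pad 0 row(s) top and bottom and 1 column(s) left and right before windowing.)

Output[0,0]: The receptive field on the zero-padded input at this output position is [0 -1 0]. Elementwise product with the kernel and sum: 0·3 + -1·3.

-3 -15 3 6
15 0 0 21
0 -9 18 18
15 15 6 24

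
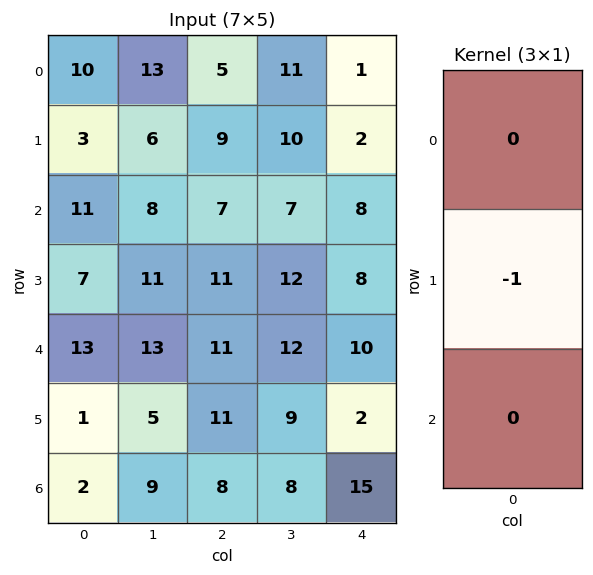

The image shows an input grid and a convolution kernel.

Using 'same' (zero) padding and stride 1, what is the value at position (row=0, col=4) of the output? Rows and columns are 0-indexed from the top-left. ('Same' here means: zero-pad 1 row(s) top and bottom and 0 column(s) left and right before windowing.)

-1

The receptive field on the zero-padded input at this output position is [0 / 1 / 2]. Elementwise product with the kernel and sum: 1·-1.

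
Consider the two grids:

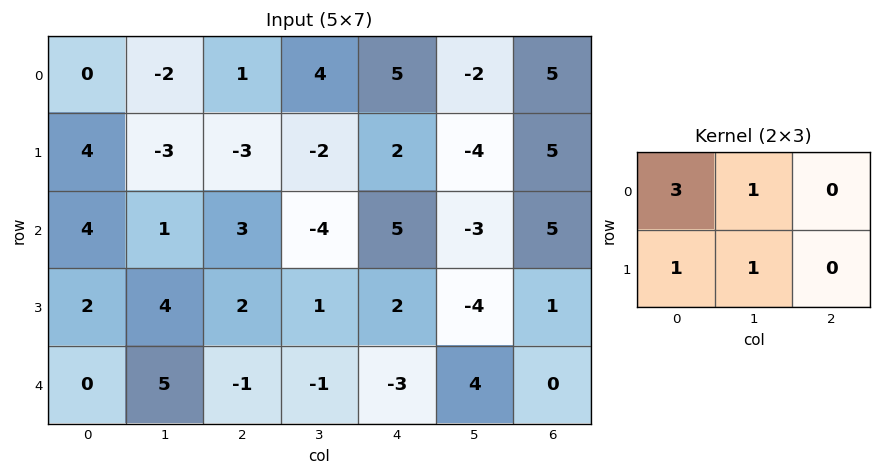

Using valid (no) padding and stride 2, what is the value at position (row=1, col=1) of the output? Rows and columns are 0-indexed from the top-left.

8

The receptive field on the input at this output position is [3 -4 5 / 2 1 2]. Elementwise product with the kernel and sum: 3·3 + -4·1 + 2·1 + 1·1.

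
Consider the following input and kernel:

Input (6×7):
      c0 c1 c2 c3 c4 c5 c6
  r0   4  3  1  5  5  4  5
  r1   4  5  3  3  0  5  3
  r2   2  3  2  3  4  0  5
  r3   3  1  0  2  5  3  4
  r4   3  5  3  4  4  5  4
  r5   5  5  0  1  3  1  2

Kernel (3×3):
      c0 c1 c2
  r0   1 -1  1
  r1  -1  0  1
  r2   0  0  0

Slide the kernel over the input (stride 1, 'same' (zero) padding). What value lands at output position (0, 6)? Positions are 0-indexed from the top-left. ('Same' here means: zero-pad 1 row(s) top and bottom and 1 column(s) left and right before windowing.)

The receptive field on the zero-padded input at this output position is [0 0 0 / 4 5 0 / 5 3 0]. Elementwise product with the kernel and sum: 0·1 + 0·-1 + 0·1 + 4·-1 + 0·1.

-4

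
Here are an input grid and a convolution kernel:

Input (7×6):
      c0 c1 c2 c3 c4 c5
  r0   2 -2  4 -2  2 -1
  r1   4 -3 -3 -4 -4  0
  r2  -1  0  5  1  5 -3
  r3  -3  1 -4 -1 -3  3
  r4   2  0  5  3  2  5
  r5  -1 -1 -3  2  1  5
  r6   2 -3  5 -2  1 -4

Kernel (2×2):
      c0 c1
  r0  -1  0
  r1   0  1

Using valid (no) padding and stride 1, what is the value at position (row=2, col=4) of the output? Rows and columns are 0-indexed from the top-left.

-2

The receptive field on the input at this output position is [5 -3 / -3 3]. Elementwise product with the kernel and sum: 5·-1 + 3·1.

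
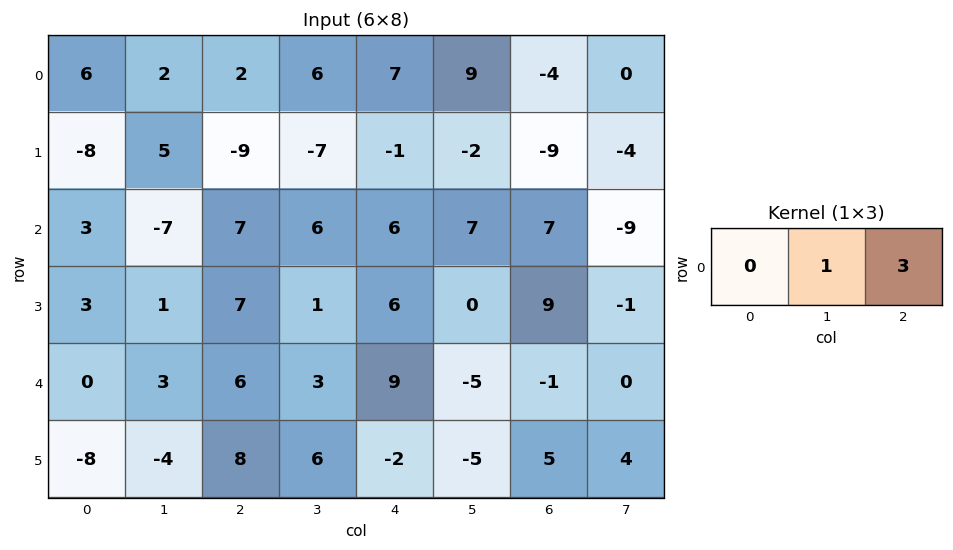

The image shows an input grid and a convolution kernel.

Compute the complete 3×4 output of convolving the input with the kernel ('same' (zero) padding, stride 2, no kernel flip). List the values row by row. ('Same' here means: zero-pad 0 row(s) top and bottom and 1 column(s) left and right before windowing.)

Output[0,0]: The receptive field on the zero-padded input at this output position is [0 6 2]. Elementwise product with the kernel and sum: 6·1 + 2·3.

12 20 34 -4
-18 25 27 -20
9 15 -6 -1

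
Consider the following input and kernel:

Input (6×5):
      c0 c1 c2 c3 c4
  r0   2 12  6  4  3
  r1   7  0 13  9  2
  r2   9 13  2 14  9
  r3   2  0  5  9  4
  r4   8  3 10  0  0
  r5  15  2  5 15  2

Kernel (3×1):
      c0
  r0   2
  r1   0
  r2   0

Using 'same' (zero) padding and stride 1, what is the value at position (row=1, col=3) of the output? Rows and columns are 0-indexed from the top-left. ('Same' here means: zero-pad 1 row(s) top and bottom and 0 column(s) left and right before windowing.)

The receptive field on the zero-padded input at this output position is [4 / 9 / 14]. Elementwise product with the kernel and sum: 4·2.

8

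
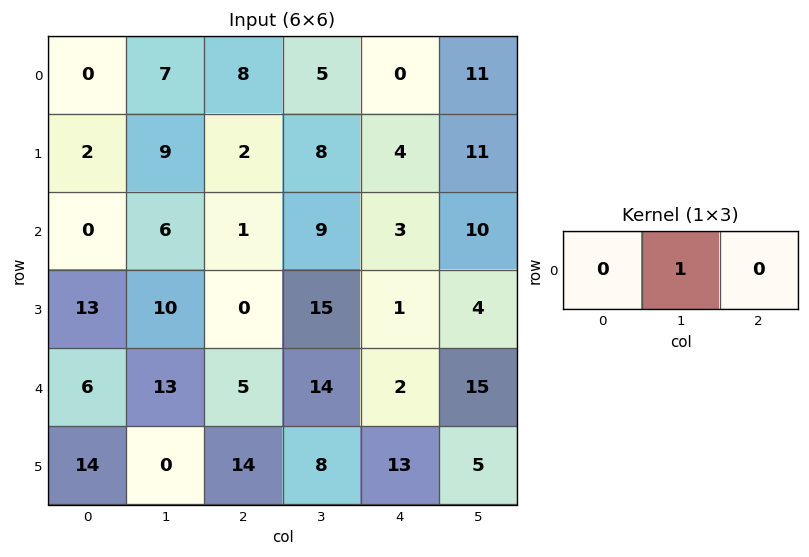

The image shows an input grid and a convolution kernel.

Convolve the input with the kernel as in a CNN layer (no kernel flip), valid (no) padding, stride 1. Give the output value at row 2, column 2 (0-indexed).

9

The receptive field on the input at this output position is [1 9 3]. Elementwise product with the kernel and sum: 9·1.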